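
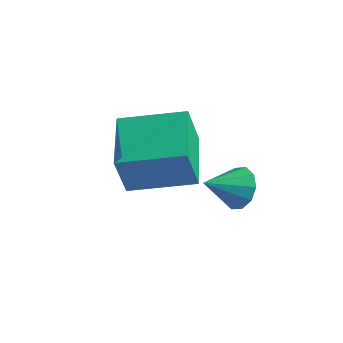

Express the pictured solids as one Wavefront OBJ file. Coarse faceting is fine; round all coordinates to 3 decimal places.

v -1.479 -4.61 0.287
v -1.415 -5.114 1.612
v -2.689 -3.273 0.854
v -2.625 -3.778 2.18
v -0.015 -3.442 0.66
v 0.049 -3.947 1.986
v -1.225 -2.106 1.228
v -1.161 -2.61 2.553
v -0.695 -1.072 -0.985
v -0.334 -0.874 -0.37
v -1.065 -2.108 -0.435
v -0.76 -0.709 -0.343
v -1.16 -0.682 -0.562
v -1.384 -0.804 -0.942
v -1.344 -1.028 -1.338
v -1.057 -1.269 -1.6
v -0.631 -1.435 -1.626
v -0.23 -1.462 -1.408
v -0.007 -1.34 -1.028
v -0.047 -1.115 -0.631
f 2 4 1
f 5 2 1
f 1 4 3
f 3 5 1
f 2 8 4
f 6 2 5
f 6 8 2
f 4 8 3
f 7 5 3
f 3 8 7
f 7 6 5
f 8 6 7
f 10 9 12
f 10 12 11
f 12 9 13
f 12 13 11
f 13 9 14
f 13 14 11
f 14 9 15
f 14 15 11
f 15 9 16
f 15 16 11
f 16 9 17
f 16 17 11
f 17 9 18
f 17 18 11
f 18 9 19
f 18 19 11
f 19 9 20
f 19 20 11
f 20 9 10
f 20 10 11



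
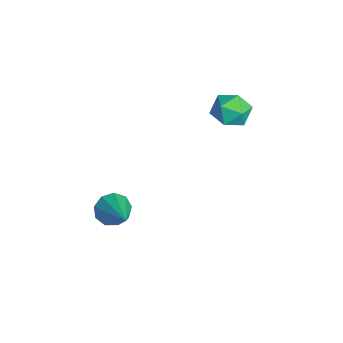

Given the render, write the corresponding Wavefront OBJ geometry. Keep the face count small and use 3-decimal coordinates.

v -0.374 -0.995 -3.348
v -0.007 -1.381 -3.862
v 1.294 -0.845 -2.272
v 0.016 -0.886 -3.967
v -0.143 -0.443 -3.783
v -0.41 -0.258 -3.395
v -0.66 -0.417 -2.985
v -0.776 -0.848 -2.745
v -0.704 -1.347 -2.787
v -0.477 -1.682 -3.092
v -0.202 -1.695 -3.516
v -1.314 4.182 0.447
v -0.948 4.508 1.143
v -1.152 2.912 0.957
v -0.786 3.238 1.653
v -1.617 3.361 1.511
v -1.717 4.146 1.196
v -0.383 3.274 0.904
v -0.483 4.059 0.589
v -0.373 3.947 1.426
v -1.136 4.001 1.801
v -0.964 3.419 0.299
v -1.727 3.473 0.674
f 2 1 4
f 2 4 3
f 4 1 5
f 4 5 3
f 5 1 6
f 5 6 3
f 6 1 7
f 6 7 3
f 7 1 8
f 7 8 3
f 8 1 9
f 8 9 3
f 9 1 10
f 9 10 3
f 10 1 11
f 10 11 3
f 11 1 2
f 11 2 3
f 12 23 17
f 12 17 13
f 12 13 19
f 12 19 22
f 12 22 23
f 13 17 21
f 17 23 16
f 23 22 14
f 22 19 18
f 19 13 20
f 15 21 16
f 15 16 14
f 15 14 18
f 15 18 20
f 15 20 21
f 16 21 17
f 14 16 23
f 18 14 22
f 20 18 19
f 21 20 13



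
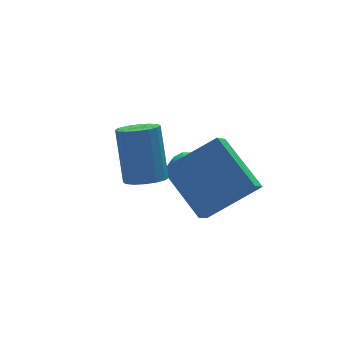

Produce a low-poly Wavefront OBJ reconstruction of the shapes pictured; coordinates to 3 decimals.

v 2.137 0.816 -2.946
v 2.684 0.377 -3.014
v 1.736 0.183 -2.086
v 2.283 -0.256 -2.154
v 2.385 0.399 -1.914
v 2.632 0.79 -2.446
v 1.788 -0.23 -2.654
v 2.035 0.161 -3.186
v 2.468 -0.269 -2.834
v 2.837 0.119 -2.376
v 1.583 0.441 -2.724
v 1.952 0.829 -2.266
v 2.445 0.652 -3.055
v 1.975 -0.092 -2.045
v 2.034 0.293 -1.904
v 2.356 0.035 -1.944
v 2.415 0.894 -2.721
v 2.736 0.637 -2.761
v 2.561 0.65 -2.115
v 1.684 -0.077 -2.339
v 2.005 -0.334 -2.379
v 2.064 0.525 -3.156
v 2.386 0.267 -3.196
v 1.859 -0.09 -2.985
v 2.64 0.014 -2.99
v 2.405 -0.358 -2.484
v 2.114 -0.343 -2.778
v 2.259 -0.113 -3.091
v 2.857 0.243 -2.721
v 2.622 -0.129 -2.215
v 2.681 0.256 -2.074
v 2.826 0.485 -2.387
v 2.73 -0.137 -2.615
v 1.798 0.689 -2.885
v 1.563 0.317 -2.379
v 1.594 0.075 -2.713
v 1.739 0.304 -3.026
v 2.015 0.918 -2.616
v 1.78 0.546 -2.11
v 2.161 0.673 -2.009
v 2.306 0.903 -2.322
v 1.69 0.697 -2.485
v -0.111 -2.366 -0.317
v 0.482 -2.567 -0.243
v 0.564 -1.734 1.351
v -0.029 -1.534 1.277
v 0.508 -2.279 -0.394
v 0.59 -1.446 1.199
v 0.369 -2.015 -0.525
v 0.451 -1.182 1.069
v 0.101 -1.845 -0.6
v 0.183 -1.012 0.993
v -0.224 -1.815 -0.599
v -0.142 -0.982 0.994
v -0.518 -1.932 -0.523
v -0.436 -1.099 1.071
v -0.704 -2.166 -0.391
v -0.622 -1.333 1.203
v -0.73 -2.454 -0.239
v -0.648 -1.621 1.354
v -0.591 -2.718 -0.109
v -0.509 -1.885 1.485
v -0.323 -2.888 -0.033
v -0.241 -2.055 1.56
v 0.002 -2.918 -0.034
v 0.084 -2.085 1.559
v 0.296 -2.801 -0.111
v 0.378 -1.968 1.483
v 1.455 -3.035 -1.918
v 0.997 -3.545 -1.366
v 0.965 -1.463 -0.874
v 0.507 -1.973 -0.322
v 3.013 -3.267 -0.838
v 2.555 -3.777 -0.286
v 2.523 -1.695 0.206
v 2.065 -2.205 0.758
f 1 38 17
f 38 12 41
f 17 41 6
f 38 41 17
f 1 17 13
f 17 6 18
f 13 18 2
f 17 18 13
f 1 13 22
f 13 2 23
f 22 23 8
f 13 23 22
f 1 22 34
f 22 8 37
f 34 37 11
f 22 37 34
f 1 34 38
f 34 11 42
f 38 42 12
f 34 42 38
f 2 18 29
f 18 6 32
f 29 32 10
f 18 32 29
f 6 41 19
f 41 12 40
f 19 40 5
f 41 40 19
f 12 42 39
f 42 11 35
f 39 35 3
f 42 35 39
f 11 37 36
f 37 8 24
f 36 24 7
f 37 24 36
f 8 23 28
f 23 2 25
f 28 25 9
f 23 25 28
f 4 30 16
f 30 10 31
f 16 31 5
f 30 31 16
f 4 16 14
f 16 5 15
f 14 15 3
f 16 15 14
f 4 14 21
f 14 3 20
f 21 20 7
f 14 20 21
f 4 21 26
f 21 7 27
f 26 27 9
f 21 27 26
f 4 26 30
f 26 9 33
f 30 33 10
f 26 33 30
f 5 31 19
f 31 10 32
f 19 32 6
f 31 32 19
f 3 15 39
f 15 5 40
f 39 40 12
f 15 40 39
f 7 20 36
f 20 3 35
f 36 35 11
f 20 35 36
f 9 27 28
f 27 7 24
f 28 24 8
f 27 24 28
f 10 33 29
f 33 9 25
f 29 25 2
f 33 25 29
f 44 43 47
f 44 47 45
f 45 47 48
f 45 48 46
f 47 43 49
f 47 49 48
f 48 49 50
f 48 50 46
f 49 43 51
f 49 51 50
f 50 51 52
f 50 52 46
f 51 43 53
f 51 53 52
f 52 53 54
f 52 54 46
f 53 43 55
f 53 55 54
f 54 55 56
f 54 56 46
f 55 43 57
f 55 57 56
f 56 57 58
f 56 58 46
f 57 43 59
f 57 59 58
f 58 59 60
f 58 60 46
f 59 43 61
f 59 61 60
f 60 61 62
f 60 62 46
f 61 43 63
f 61 63 62
f 62 63 64
f 62 64 46
f 63 43 65
f 63 65 64
f 64 65 66
f 64 66 46
f 65 43 67
f 65 67 66
f 66 67 68
f 66 68 46
f 67 43 44
f 67 44 68
f 68 44 45
f 68 45 46
f 70 72 69
f 73 70 69
f 69 72 71
f 71 73 69
f 70 76 72
f 74 70 73
f 74 76 70
f 72 76 71
f 75 73 71
f 71 76 75
f 75 74 73
f 76 74 75



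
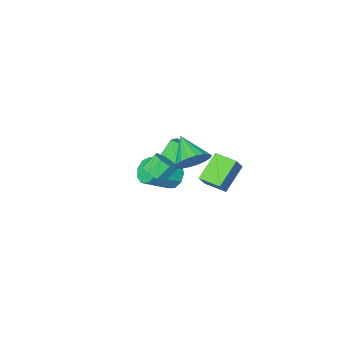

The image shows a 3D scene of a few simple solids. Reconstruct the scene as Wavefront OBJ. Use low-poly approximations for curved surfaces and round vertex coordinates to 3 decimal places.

v -2.05 -3.707 -4.061
v -1.685 -4.163 -4.772
v -0.045 -4.35 -3.81
v -0.41 -3.893 -3.099
v -1.578 -3.546 -4.834
v 0.062 -3.733 -3.872
v -1.692 -3.004 -4.535
v -0.052 -3.191 -3.573
v -1.973 -2.791 -4.013
v -0.334 -2.978 -3.052
v -2.29 -3.006 -3.515
v -0.651 -3.193 -2.553
v -2.495 -3.55 -3.271
v -0.855 -3.736 -2.31
v -2.491 -4.166 -3.397
v -0.852 -4.353 -2.436
v -2.281 -4.568 -3.834
v -0.641 -4.755 -2.872
v -1.963 -4.566 -4.377
v -0.323 -4.753 -3.415
v 1.355 3.647 2.819
v 2.243 3.857 3.252
v 1.205 2.173 3.841
v 1.95 4.07 3.517
v 1.538 4.2 3.644
v 1.091 4.221 3.607
v 0.696 4.127 3.414
v 0.431 3.939 3.104
v 0.349 3.692 2.737
v 0.467 3.437 2.386
v 0.76 3.223 2.121
v 1.172 3.094 1.994
v 1.619 3.073 2.031
v 2.014 3.167 2.223
v 2.279 3.355 2.534
v 2.361 3.601 2.901
v 2.304 1.329 0.806
v 2.822 1.042 1.328
v 2.095 1.163 2.117
v 1.576 1.451 1.594
v 2.86 1.642 1.271
v 2.133 1.763 2.06
v 2.573 2.06 0.941
v 1.845 2.181 1.73
v 2.127 2.049 0.532
v 1.4 2.171 1.321
v 1.785 1.617 0.283
v 1.058 1.738 1.072
v 1.747 1.017 0.34
v 1.02 1.138 1.129
v 2.035 0.599 0.67
v 1.307 0.72 1.459
v 2.48 0.609 1.079
v 1.753 0.731 1.868
v -1.167 -1.047 -1.404
v -2.034 -1.127 -0.245
v -0.186 -0.085 -0.604
v -1.053 -0.165 0.555
v -0.467 -2.135 -0.955
v -1.334 -2.215 0.204
v 0.514 -1.173 -0.155
v -0.353 -1.253 1.004
v -1.05 1.053 -1.42
v -2.42 0.552 -0.218
v -1.607 2.253 -1.555
v -2.977 1.752 -0.353
v -0.383 1.468 -0.487
v -1.753 0.967 0.715
v -0.94 2.668 -0.622
v -2.31 2.167 0.58
f 2 1 5
f 2 5 3
f 3 5 6
f 3 6 4
f 5 1 7
f 5 7 6
f 6 7 8
f 6 8 4
f 7 1 9
f 7 9 8
f 8 9 10
f 8 10 4
f 9 1 11
f 9 11 10
f 10 11 12
f 10 12 4
f 11 1 13
f 11 13 12
f 12 13 14
f 12 14 4
f 13 1 15
f 13 15 14
f 14 15 16
f 14 16 4
f 15 1 17
f 15 17 16
f 16 17 18
f 16 18 4
f 17 1 19
f 17 19 18
f 18 19 20
f 18 20 4
f 19 1 2
f 19 2 20
f 20 2 3
f 20 3 4
f 22 21 24
f 22 24 23
f 24 21 25
f 24 25 23
f 25 21 26
f 25 26 23
f 26 21 27
f 26 27 23
f 27 21 28
f 27 28 23
f 28 21 29
f 28 29 23
f 29 21 30
f 29 30 23
f 30 21 31
f 30 31 23
f 31 21 32
f 31 32 23
f 32 21 33
f 32 33 23
f 33 21 34
f 33 34 23
f 34 21 35
f 34 35 23
f 35 21 36
f 35 36 23
f 36 21 22
f 36 22 23
f 38 37 41
f 38 41 39
f 39 41 42
f 39 42 40
f 41 37 43
f 41 43 42
f 42 43 44
f 42 44 40
f 43 37 45
f 43 45 44
f 44 45 46
f 44 46 40
f 45 37 47
f 45 47 46
f 46 47 48
f 46 48 40
f 47 37 49
f 47 49 48
f 48 49 50
f 48 50 40
f 49 37 51
f 49 51 50
f 50 51 52
f 50 52 40
f 51 37 53
f 51 53 52
f 52 53 54
f 52 54 40
f 53 37 38
f 53 38 54
f 54 38 39
f 54 39 40
f 56 58 55
f 59 56 55
f 55 58 57
f 57 59 55
f 56 62 58
f 60 56 59
f 60 62 56
f 58 62 57
f 61 59 57
f 57 62 61
f 61 60 59
f 62 60 61
f 64 66 63
f 67 64 63
f 63 66 65
f 65 67 63
f 64 70 66
f 68 64 67
f 68 70 64
f 66 70 65
f 69 67 65
f 65 70 69
f 69 68 67
f 70 68 69



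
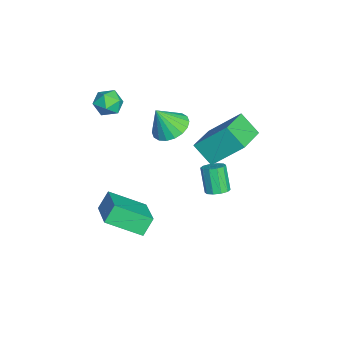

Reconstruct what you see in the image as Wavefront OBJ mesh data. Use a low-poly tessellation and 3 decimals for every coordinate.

v 1.121 0.527 1.413
v 1.312 2.046 2.908
v -0.663 1.266 0.891
v -0.472 2.784 2.387
v 1.732 1.356 0.493
v 1.923 2.874 1.989
v -0.052 2.094 -0.028
v 0.139 3.613 1.467
v 0.455 1.708 -2.73
v 0.762 2.187 -2.484
v 0.072 1.972 -1.204
v -0.235 1.492 -1.45
v 0.436 2.32 -2.637
v -0.254 2.105 -1.357
v 0.118 2.22 -2.825
v -0.572 2.004 -1.545
v -0.071 1.923 -2.977
v -0.761 1.708 -1.697
v -0.06 1.545 -3.035
v -0.75 1.329 -1.755
v 0.148 1.228 -2.976
v -0.542 1.013 -1.696
v 0.474 1.095 -2.823
v -0.216 0.88 -1.543
v 0.792 1.196 -2.635
v 0.102 0.98 -1.355
v 0.981 1.492 -2.483
v 0.291 1.277 -1.203
v 0.97 1.871 -2.425
v 0.28 1.655 -1.145
v 1.023 -0.537 2.706
v 1.757 -1.066 2.354
v 1.177 -1.223 4.054
v 1.957 -0.716 2.509
v 1.971 -0.33 2.704
v 1.798 0.014 2.898
v 1.472 0.249 3.055
v 1.056 0.328 3.142
v 0.635 0.236 3.143
v 0.29 -0.009 3.058
v 0.09 -0.359 2.902
v 0.076 -0.745 2.708
v 0.249 -1.089 2.514
v 0.575 -1.324 2.357
v 0.991 -1.403 2.27
v 1.412 -1.311 2.269
v -0.629 -2.76 3.135
v 0.118 -2.991 2.925
v -0.858 -3.949 3.635
v -0.111 -4.18 3.425
v -0.215 -3.637 4.016
v -0.074 -2.902 3.707
v -0.666 -4.038 2.853
v -0.525 -3.303 2.544
v 0.095 -3.782 2.751
v 0.374 -3.533 3.47
v -1.114 -3.407 3.09
v -0.835 -3.158 3.809
v 2.558 -1.679 -1.749
v 2.494 -3.439 -0.801
v 4.482 -1.312 -0.938
v 4.418 -3.072 0.01
v 3.002 -2.148 -2.59
v 2.938 -3.908 -1.642
v 4.926 -1.781 -1.779
v 4.862 -3.541 -0.831
f 2 4 1
f 5 2 1
f 1 4 3
f 3 5 1
f 2 8 4
f 6 2 5
f 6 8 2
f 4 8 3
f 7 5 3
f 3 8 7
f 7 6 5
f 8 6 7
f 10 9 13
f 10 13 11
f 11 13 14
f 11 14 12
f 13 9 15
f 13 15 14
f 14 15 16
f 14 16 12
f 15 9 17
f 15 17 16
f 16 17 18
f 16 18 12
f 17 9 19
f 17 19 18
f 18 19 20
f 18 20 12
f 19 9 21
f 19 21 20
f 20 21 22
f 20 22 12
f 21 9 23
f 21 23 22
f 22 23 24
f 22 24 12
f 23 9 25
f 23 25 24
f 24 25 26
f 24 26 12
f 25 9 27
f 25 27 26
f 26 27 28
f 26 28 12
f 27 9 29
f 27 29 28
f 28 29 30
f 28 30 12
f 29 9 10
f 29 10 30
f 30 10 11
f 30 11 12
f 32 31 34
f 32 34 33
f 34 31 35
f 34 35 33
f 35 31 36
f 35 36 33
f 36 31 37
f 36 37 33
f 37 31 38
f 37 38 33
f 38 31 39
f 38 39 33
f 39 31 40
f 39 40 33
f 40 31 41
f 40 41 33
f 41 31 42
f 41 42 33
f 42 31 43
f 42 43 33
f 43 31 44
f 43 44 33
f 44 31 45
f 44 45 33
f 45 31 46
f 45 46 33
f 46 31 32
f 46 32 33
f 47 58 52
f 47 52 48
f 47 48 54
f 47 54 57
f 47 57 58
f 48 52 56
f 52 58 51
f 58 57 49
f 57 54 53
f 54 48 55
f 50 56 51
f 50 51 49
f 50 49 53
f 50 53 55
f 50 55 56
f 51 56 52
f 49 51 58
f 53 49 57
f 55 53 54
f 56 55 48
f 60 62 59
f 63 60 59
f 59 62 61
f 61 63 59
f 60 66 62
f 64 60 63
f 64 66 60
f 62 66 61
f 65 63 61
f 61 66 65
f 65 64 63
f 66 64 65



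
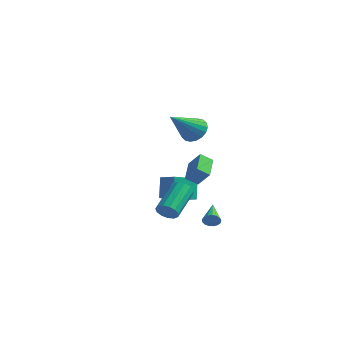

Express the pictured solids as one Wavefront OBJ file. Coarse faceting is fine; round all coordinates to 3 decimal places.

v -0.553 -4.85 -1.944
v -0.265 -5.087 -1.424
v -0.439 -3.268 -0.496
v -0.727 -3.03 -1.016
v -0.003 -4.955 -1.634
v -0.177 -3.136 -0.706
v 0.084 -4.79 -1.942
v -0.09 -2.97 -1.014
v -0.031 -4.643 -2.251
v -0.205 -2.824 -1.323
v -0.311 -4.562 -2.462
v -0.486 -2.743 -1.534
v -0.669 -4.573 -2.509
v -0.843 -2.753 -1.581
v -0.989 -4.671 -2.377
v -1.164 -2.851 -1.448
v -1.171 -4.826 -2.107
v -1.346 -3.007 -1.178
v -1.157 -4.989 -1.785
v -1.331 -3.169 -0.857
v -0.951 -5.107 -1.514
v -1.125 -3.288 -0.586
v -0.618 -5.144 -1.38
v -0.793 -3.325 -0.451
v -0.178 -0.967 -4.059
v 0.119 -0.959 -3.644
v -0.882 0.387 -3.581
v 0.247 -0.834 -3.81
v 0.278 -0.74 -4.033
v 0.204 -0.697 -4.262
v 0.043 -0.717 -4.444
v -0.168 -0.794 -4.538
v -0.382 -0.91 -4.522
v -0.549 -1.04 -4.401
v -0.631 -1.153 -4.2
v -0.609 -1.224 -3.968
v -0.488 -1.236 -3.756
v -0.296 -1.186 -3.614
v -0.077 -1.086 -3.573
v -0.632 -2.016 2.821
v 0.127 -1.965 3.154
v -1.128 -3.604 4.199
v -0.068 -1.727 3.358
v -0.375 -1.546 3.455
v -0.733 -1.458 3.428
v -1.07 -1.481 3.28
v -1.321 -1.61 3.041
v -1.435 -1.819 2.759
v -1.39 -2.067 2.489
v -1.195 -2.305 2.285
v -0.888 -2.486 2.187
v -0.531 -2.574 2.215
v -0.193 -2.551 2.363
v 0.058 -2.422 2.601
v 0.172 -2.213 2.884
v -3.675 -0.52 -3.392
v -3.977 0.088 -2.134
v -3.103 0.923 -3.952
v -3.405 1.531 -2.694
v -2.615 -0.791 -3.006
v -2.917 -0.183 -1.748
v -2.043 0.652 -3.566
v -2.345 1.26 -2.308
v -1.829 -0.922 -1.345
v -1.111 -0.919 -0.486
v -2.404 0.414 -0.869
v -1.686 0.417 -0.01
v -1.274 -0.517 -1.81
v -0.556 -0.514 -0.951
v -1.849 0.819 -1.334
v -1.131 0.822 -0.475
f 2 1 5
f 2 5 3
f 3 5 6
f 3 6 4
f 5 1 7
f 5 7 6
f 6 7 8
f 6 8 4
f 7 1 9
f 7 9 8
f 8 9 10
f 8 10 4
f 9 1 11
f 9 11 10
f 10 11 12
f 10 12 4
f 11 1 13
f 11 13 12
f 12 13 14
f 12 14 4
f 13 1 15
f 13 15 14
f 14 15 16
f 14 16 4
f 15 1 17
f 15 17 16
f 16 17 18
f 16 18 4
f 17 1 19
f 17 19 18
f 18 19 20
f 18 20 4
f 19 1 21
f 19 21 20
f 20 21 22
f 20 22 4
f 21 1 23
f 21 23 22
f 22 23 24
f 22 24 4
f 23 1 2
f 23 2 24
f 24 2 3
f 24 3 4
f 26 25 28
f 26 28 27
f 28 25 29
f 28 29 27
f 29 25 30
f 29 30 27
f 30 25 31
f 30 31 27
f 31 25 32
f 31 32 27
f 32 25 33
f 32 33 27
f 33 25 34
f 33 34 27
f 34 25 35
f 34 35 27
f 35 25 36
f 35 36 27
f 36 25 37
f 36 37 27
f 37 25 38
f 37 38 27
f 38 25 39
f 38 39 27
f 39 25 26
f 39 26 27
f 41 40 43
f 41 43 42
f 43 40 44
f 43 44 42
f 44 40 45
f 44 45 42
f 45 40 46
f 45 46 42
f 46 40 47
f 46 47 42
f 47 40 48
f 47 48 42
f 48 40 49
f 48 49 42
f 49 40 50
f 49 50 42
f 50 40 51
f 50 51 42
f 51 40 52
f 51 52 42
f 52 40 53
f 52 53 42
f 53 40 54
f 53 54 42
f 54 40 55
f 54 55 42
f 55 40 41
f 55 41 42
f 57 59 56
f 60 57 56
f 56 59 58
f 58 60 56
f 57 63 59
f 61 57 60
f 61 63 57
f 59 63 58
f 62 60 58
f 58 63 62
f 62 61 60
f 63 61 62
f 65 67 64
f 68 65 64
f 64 67 66
f 66 68 64
f 65 71 67
f 69 65 68
f 69 71 65
f 67 71 66
f 70 68 66
f 66 71 70
f 70 69 68
f 71 69 70



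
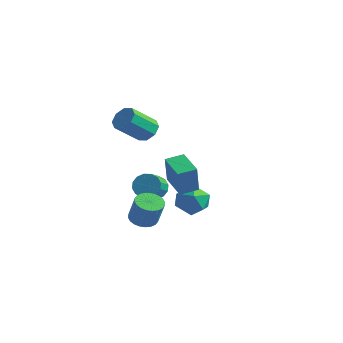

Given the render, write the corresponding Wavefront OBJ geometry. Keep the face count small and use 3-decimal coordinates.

v 2.087 -1.362 0.192
v 2.445 -1.87 2.019
v 2.519 -0.316 0.398
v 2.877 -0.824 2.225
v 3.703 -1.936 -0.285
v 4.061 -2.444 1.542
v 4.135 -0.89 -0.079
v 4.493 -1.398 1.748
v -2.29 1.762 -2.844
v -1.519 1.797 -3.327
v -1.079 0.772 -2.698
v -1.85 0.738 -2.216
v -1.438 2.065 -2.948
v -0.998 1.04 -2.319
v -1.585 2.251 -2.541
v -1.145 1.226 -1.912
v -1.921 2.307 -2.215
v -1.481 1.282 -1.587
v -2.355 2.216 -2.058
v -1.916 1.192 -1.43
v -2.773 2.004 -2.112
v -2.333 0.98 -1.483
v -3.061 1.728 -2.362
v -2.621 0.703 -1.733
v -3.142 1.46 -2.741
v -2.702 0.435 -2.112
v -2.995 1.274 -3.148
v -2.555 0.249 -2.519
v -2.659 1.218 -3.473
v -2.219 0.193 -2.845
v -2.224 1.308 -3.63
v -1.785 0.284 -3.002
v -1.807 1.52 -3.577
v -1.367 0.496 -2.948
v -0.594 -0.321 2.923
v 0.112 -0.098 3.38
v -0.24 -1.636 4.674
v -0.946 -1.859 4.217
v -0.439 0.209 3.595
v -0.79 -1.329 4.889
v -1.08 0.205 3.417
v -1.432 -1.332 4.71
v -1.437 -0.107 2.949
v -1.789 -1.644 4.243
v -1.3 -0.544 2.466
v -1.652 -2.082 3.76
v -0.75 -0.851 2.251
v -1.101 -2.389 3.545
v -0.108 -0.848 2.43
v -0.46 -2.385 3.723
v 0.249 -0.536 2.897
v -0.103 -2.073 4.191
v -0.895 3.42 -4.293
v -0.48 3.952 -3.29
v 0.08 1.788 -3.83
v 0.495 2.32 -2.827
v -0.677 2.041 -2.922
v -1.28 3.05 -3.208
v 0.88 2.69 -3.912
v 0.277 3.699 -4.198
v 0.618 3.501 -3.055
v -0.345 3.1 -2.443
v -0.055 2.64 -4.677
v -1.018 2.239 -4.065
v 0.298 -1.533 -3.408
v 0.972 -1.977 -3.757
v 1.697 -2.132 -2.161
v 1.022 -1.687 -1.812
v 1.087 -1.654 -3.778
v 1.811 -1.809 -2.182
v 1.081 -1.313 -3.743
v 1.806 -1.468 -2.146
v 0.957 -1.005 -3.656
v 1.681 -1.16 -2.06
v 0.732 -0.777 -3.532
v 1.456 -0.932 -1.936
v 0.441 -0.665 -3.389
v 1.165 -0.819 -1.793
v 0.128 -0.684 -3.249
v 0.852 -0.839 -1.653
v -0.159 -0.833 -3.133
v 0.565 -0.987 -1.537
v -0.377 -1.088 -3.059
v 0.348 -1.243 -1.463
v -0.491 -1.411 -3.038
v 0.233 -1.566 -1.442
v -0.486 -1.752 -3.074
v 0.239 -1.907 -1.477
v -0.361 -2.06 -3.16
v 0.363 -2.215 -1.564
v -0.136 -2.288 -3.284
v 0.588 -2.443 -1.688
v 0.155 -2.401 -3.427
v 0.879 -2.555 -1.831
v 0.468 -2.381 -3.567
v 1.192 -2.536 -1.971
v 0.755 -2.233 -3.683
v 1.479 -2.387 -2.087
f 2 4 1
f 5 2 1
f 1 4 3
f 3 5 1
f 2 8 4
f 6 2 5
f 6 8 2
f 4 8 3
f 7 5 3
f 3 8 7
f 7 6 5
f 8 6 7
f 10 9 13
f 10 13 11
f 11 13 14
f 11 14 12
f 13 9 15
f 13 15 14
f 14 15 16
f 14 16 12
f 15 9 17
f 15 17 16
f 16 17 18
f 16 18 12
f 17 9 19
f 17 19 18
f 18 19 20
f 18 20 12
f 19 9 21
f 19 21 20
f 20 21 22
f 20 22 12
f 21 9 23
f 21 23 22
f 22 23 24
f 22 24 12
f 23 9 25
f 23 25 24
f 24 25 26
f 24 26 12
f 25 9 27
f 25 27 26
f 26 27 28
f 26 28 12
f 27 9 29
f 27 29 28
f 28 29 30
f 28 30 12
f 29 9 31
f 29 31 30
f 30 31 32
f 30 32 12
f 31 9 33
f 31 33 32
f 32 33 34
f 32 34 12
f 33 9 10
f 33 10 34
f 34 10 11
f 34 11 12
f 36 35 39
f 36 39 37
f 37 39 40
f 37 40 38
f 39 35 41
f 39 41 40
f 40 41 42
f 40 42 38
f 41 35 43
f 41 43 42
f 42 43 44
f 42 44 38
f 43 35 45
f 43 45 44
f 44 45 46
f 44 46 38
f 45 35 47
f 45 47 46
f 46 47 48
f 46 48 38
f 47 35 49
f 47 49 48
f 48 49 50
f 48 50 38
f 49 35 51
f 49 51 50
f 50 51 52
f 50 52 38
f 51 35 36
f 51 36 52
f 52 36 37
f 52 37 38
f 53 64 58
f 53 58 54
f 53 54 60
f 53 60 63
f 53 63 64
f 54 58 62
f 58 64 57
f 64 63 55
f 63 60 59
f 60 54 61
f 56 62 57
f 56 57 55
f 56 55 59
f 56 59 61
f 56 61 62
f 57 62 58
f 55 57 64
f 59 55 63
f 61 59 60
f 62 61 54
f 66 65 69
f 66 69 67
f 67 69 70
f 67 70 68
f 69 65 71
f 69 71 70
f 70 71 72
f 70 72 68
f 71 65 73
f 71 73 72
f 72 73 74
f 72 74 68
f 73 65 75
f 73 75 74
f 74 75 76
f 74 76 68
f 75 65 77
f 75 77 76
f 76 77 78
f 76 78 68
f 77 65 79
f 77 79 78
f 78 79 80
f 78 80 68
f 79 65 81
f 79 81 80
f 80 81 82
f 80 82 68
f 81 65 83
f 81 83 82
f 82 83 84
f 82 84 68
f 83 65 85
f 83 85 84
f 84 85 86
f 84 86 68
f 85 65 87
f 85 87 86
f 86 87 88
f 86 88 68
f 87 65 89
f 87 89 88
f 88 89 90
f 88 90 68
f 89 65 91
f 89 91 90
f 90 91 92
f 90 92 68
f 91 65 93
f 91 93 92
f 92 93 94
f 92 94 68
f 93 65 95
f 93 95 94
f 94 95 96
f 94 96 68
f 95 65 97
f 95 97 96
f 96 97 98
f 96 98 68
f 97 65 66
f 97 66 98
f 98 66 67
f 98 67 68



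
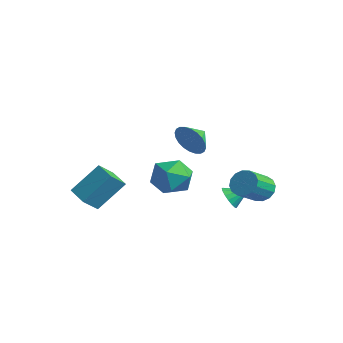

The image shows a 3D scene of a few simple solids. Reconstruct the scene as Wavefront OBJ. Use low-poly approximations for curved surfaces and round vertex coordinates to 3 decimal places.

v 1.738 -1.266 -0.384
v 2.482 -0.783 0.454
v 2.318 -3.077 0.146
v 3.062 -2.594 0.984
v 1.853 -2.527 1.13
v 1.494 -1.408 0.803
v 3.306 -2.452 -0.203
v 2.947 -1.333 -0.53
v 3.451 -1.516 0.566
v 2.553 -1.563 1.39
v 2.247 -2.297 -0.79
v 1.349 -2.344 0.034
v -3.798 -3.498 -3.104
v -3.628 -4.417 -2.321
v -3.439 -2.059 -1.493
v -3.269 -2.978 -0.71
v -2.411 -3.502 -3.41
v -2.241 -4.421 -2.627
v -2.052 -2.063 -1.799
v -1.882 -2.982 -1.016
v 0.42 2.615 -2.874
v 0.795 2.122 -2.435
v 0.9 3.505 -2.286
v 1.023 2.182 -2.712
v 1.112 2.341 -3.026
v 1.043 2.564 -3.306
v 0.832 2.798 -3.486
v 0.525 2.99 -3.527
v 0.195 3.096 -3.418
v -0.084 3.092 -3.185
v -0.247 2.979 -2.88
v -0.258 2.783 -2.574
v -0.113 2.548 -2.337
v 0.153 2.328 -2.223
v 0.481 2.174 -2.258
v 1.058 -0.088 1.958
v 1.431 0.297 1.09
v 0.742 0.948 2.282
v 1.056 0.215 0.985
v 0.681 0.088 1.027
v 0.364 -0.067 1.211
v 0.152 -0.224 1.509
v 0.079 -0.361 1.876
v 0.154 -0.456 2.255
v 0.367 -0.495 2.589
v 0.685 -0.472 2.827
v 1.06 -0.391 2.932
v 1.435 -0.263 2.89
v 1.752 -0.109 2.706
v 1.964 0.048 2.408
v 2.037 0.185 2.041
v 1.962 0.28 1.662
v 1.749 0.32 1.328
v 1.988 3.553 -1.83
v 2.29 4.047 -1.208
v 2.754 2.681 -0.348
v 2.452 2.187 -0.97
v 1.87 3.973 -1.1
v 2.334 2.606 -0.24
v 1.482 3.785 -1.188
v 1.946 2.419 -0.328
v 1.229 3.536 -1.448
v 1.693 2.17 -0.588
v 1.179 3.291 -1.81
v 1.644 1.925 -0.95
v 1.347 3.117 -2.178
v 1.811 1.75 -1.318
v 1.686 3.059 -2.452
v 2.15 1.693 -1.592
v 2.106 3.134 -2.56
v 2.57 1.767 -1.7
v 2.494 3.321 -2.472
v 2.958 1.955 -1.612
v 2.747 3.57 -2.212
v 3.211 2.204 -1.352
v 2.796 3.815 -1.85
v 3.261 2.449 -0.99
v 2.629 3.99 -1.482
v 3.093 2.623 -0.622
f 1 12 6
f 1 6 2
f 1 2 8
f 1 8 11
f 1 11 12
f 2 6 10
f 6 12 5
f 12 11 3
f 11 8 7
f 8 2 9
f 4 10 5
f 4 5 3
f 4 3 7
f 4 7 9
f 4 9 10
f 5 10 6
f 3 5 12
f 7 3 11
f 9 7 8
f 10 9 2
f 14 16 13
f 17 14 13
f 13 16 15
f 15 17 13
f 14 20 16
f 18 14 17
f 18 20 14
f 16 20 15
f 19 17 15
f 15 20 19
f 19 18 17
f 20 18 19
f 22 21 24
f 22 24 23
f 24 21 25
f 24 25 23
f 25 21 26
f 25 26 23
f 26 21 27
f 26 27 23
f 27 21 28
f 27 28 23
f 28 21 29
f 28 29 23
f 29 21 30
f 29 30 23
f 30 21 31
f 30 31 23
f 31 21 32
f 31 32 23
f 32 21 33
f 32 33 23
f 33 21 34
f 33 34 23
f 34 21 35
f 34 35 23
f 35 21 22
f 35 22 23
f 37 36 39
f 37 39 38
f 39 36 40
f 39 40 38
f 40 36 41
f 40 41 38
f 41 36 42
f 41 42 38
f 42 36 43
f 42 43 38
f 43 36 44
f 43 44 38
f 44 36 45
f 44 45 38
f 45 36 46
f 45 46 38
f 46 36 47
f 46 47 38
f 47 36 48
f 47 48 38
f 48 36 49
f 48 49 38
f 49 36 50
f 49 50 38
f 50 36 51
f 50 51 38
f 51 36 52
f 51 52 38
f 52 36 53
f 52 53 38
f 53 36 37
f 53 37 38
f 55 54 58
f 55 58 56
f 56 58 59
f 56 59 57
f 58 54 60
f 58 60 59
f 59 60 61
f 59 61 57
f 60 54 62
f 60 62 61
f 61 62 63
f 61 63 57
f 62 54 64
f 62 64 63
f 63 64 65
f 63 65 57
f 64 54 66
f 64 66 65
f 65 66 67
f 65 67 57
f 66 54 68
f 66 68 67
f 67 68 69
f 67 69 57
f 68 54 70
f 68 70 69
f 69 70 71
f 69 71 57
f 70 54 72
f 70 72 71
f 71 72 73
f 71 73 57
f 72 54 74
f 72 74 73
f 73 74 75
f 73 75 57
f 74 54 76
f 74 76 75
f 75 76 77
f 75 77 57
f 76 54 78
f 76 78 77
f 77 78 79
f 77 79 57
f 78 54 55
f 78 55 79
f 79 55 56
f 79 56 57



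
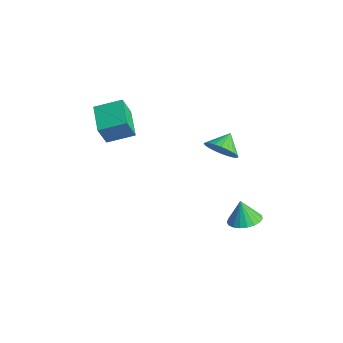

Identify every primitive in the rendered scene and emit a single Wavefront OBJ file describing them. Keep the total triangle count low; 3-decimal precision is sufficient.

v 1.82 0.686 -3.379
v 2.5 1.311 -3.159
v 1.34 0.774 -2.141
v 2.211 1.547 -3.288
v 1.854 1.634 -3.433
v 1.491 1.557 -3.568
v 1.184 1.329 -3.671
v 0.988 0.99 -3.723
v 0.936 0.599 -3.715
v 1.036 0.222 -3.65
v 1.272 -0.074 -3.537
v 1.603 -0.239 -3.397
v 1.971 -0.244 -3.254
v 2.313 -0.088 -3.133
v 2.57 0.202 -3.054
v 2.697 0.575 -3.031
v 2.672 0.967 -3.068
v 0.24 0.33 1.789
v 0.876 0.869 1.274
v -0.12 1.29 2.351
v 0.567 0.884 1.05
v 0.208 0.815 0.938
v -0.146 0.672 0.956
v -0.442 0.476 1.101
v -0.633 0.259 1.35
v -0.691 0.052 1.666
v -0.608 -0.113 2.001
v -0.395 -0.21 2.304
v -0.086 -0.225 2.528
v 0.273 -0.156 2.64
v 0.627 -0.012 2.622
v 0.922 0.183 2.477
v 1.114 0.401 2.228
v 1.172 0.608 1.912
v 1.089 0.772 1.577
v -4.775 -3.467 3.067
v -4.756 -4.02 4.472
v -3.924 -2.235 3.54
v -3.905 -2.788 4.945
v -3.355 -4.312 2.715
v -3.336 -4.865 4.12
v -2.504 -3.08 3.188
v -2.485 -3.633 4.593
f 2 1 4
f 2 4 3
f 4 1 5
f 4 5 3
f 5 1 6
f 5 6 3
f 6 1 7
f 6 7 3
f 7 1 8
f 7 8 3
f 8 1 9
f 8 9 3
f 9 1 10
f 9 10 3
f 10 1 11
f 10 11 3
f 11 1 12
f 11 12 3
f 12 1 13
f 12 13 3
f 13 1 14
f 13 14 3
f 14 1 15
f 14 15 3
f 15 1 16
f 15 16 3
f 16 1 17
f 16 17 3
f 17 1 2
f 17 2 3
f 19 18 21
f 19 21 20
f 21 18 22
f 21 22 20
f 22 18 23
f 22 23 20
f 23 18 24
f 23 24 20
f 24 18 25
f 24 25 20
f 25 18 26
f 25 26 20
f 26 18 27
f 26 27 20
f 27 18 28
f 27 28 20
f 28 18 29
f 28 29 20
f 29 18 30
f 29 30 20
f 30 18 31
f 30 31 20
f 31 18 32
f 31 32 20
f 32 18 33
f 32 33 20
f 33 18 34
f 33 34 20
f 34 18 35
f 34 35 20
f 35 18 19
f 35 19 20
f 37 39 36
f 40 37 36
f 36 39 38
f 38 40 36
f 37 43 39
f 41 37 40
f 41 43 37
f 39 43 38
f 42 40 38
f 38 43 42
f 42 41 40
f 43 41 42



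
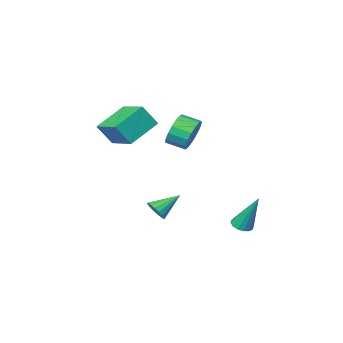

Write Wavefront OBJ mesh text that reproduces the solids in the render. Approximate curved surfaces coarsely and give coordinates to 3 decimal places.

v -3.675 0.835 -4.765
v -3.361 0.425 -4.524
v -3.945 1.765 -2.835
v -3.168 0.636 -4.599
v -3.111 0.9 -4.718
v -3.205 1.146 -4.85
v -3.425 1.309 -4.959
v -3.713 1.345 -5.016
v -3.99 1.245 -5.007
v -4.183 1.034 -4.932
v -4.24 0.77 -4.813
v -4.145 0.524 -4.681
v -3.925 0.361 -4.572
v -3.638 0.325 -4.514
v -2.986 -2.325 0.161
v -2.393 -2.146 -0.572
v -1.76 -2.856 -0.234
v -2.354 -3.035 0.499
v -2.249 -1.86 -0.242
v -1.616 -2.571 0.096
v -2.274 -1.681 0.18
v -1.641 -2.392 0.519
v -2.462 -1.65 0.598
v -1.829 -2.361 0.937
v -2.77 -1.773 0.916
v -2.138 -2.484 1.255
v -3.128 -2.022 1.061
v -2.495 -2.733 1.399
v -3.453 -2.341 0.999
v -2.821 -3.052 1.338
v -3.672 -2.656 0.746
v -3.039 -3.367 1.084
v -3.733 -2.895 0.358
v -3.1 -3.606 0.697
v -3.623 -3.003 -0.075
v -2.99 -3.714 0.264
v -3.367 -2.956 -0.453
v -2.735 -3.667 -0.115
v -3.025 -2.764 -0.692
v -2.392 -3.475 -0.353
v -2.673 -2.472 -0.735
v -2.04 -3.183 -0.396
v 0.481 -0.039 -3.308
v 0.796 -0.202 -2.8
v -0.721 0.119 -2.512
v 0.827 0.093 -2.812
v 0.779 0.357 -2.937
v 0.663 0.531 -3.148
v 0.504 0.574 -3.395
v 0.341 0.476 -3.622
v 0.209 0.261 -3.778
v 0.139 -0.024 -3.826
v 0.148 -0.312 -3.755
v 0.233 -0.538 -3.582
v 0.375 -0.649 -3.347
v 0.54 -0.621 -3.102
v 0.693 -0.46 -2.905
v 1.184 -2.72 0.295
v -0.408 -2.983 1.22
v 1.156 -1.054 0.719
v -0.436 -1.316 1.644
v 1.856 -2.984 1.376
v 0.264 -3.246 2.301
v 1.828 -1.317 1.8
v 0.236 -1.58 2.725
f 2 1 4
f 2 4 3
f 4 1 5
f 4 5 3
f 5 1 6
f 5 6 3
f 6 1 7
f 6 7 3
f 7 1 8
f 7 8 3
f 8 1 9
f 8 9 3
f 9 1 10
f 9 10 3
f 10 1 11
f 10 11 3
f 11 1 12
f 11 12 3
f 12 1 13
f 12 13 3
f 13 1 14
f 13 14 3
f 14 1 2
f 14 2 3
f 16 15 19
f 16 19 17
f 17 19 20
f 17 20 18
f 19 15 21
f 19 21 20
f 20 21 22
f 20 22 18
f 21 15 23
f 21 23 22
f 22 23 24
f 22 24 18
f 23 15 25
f 23 25 24
f 24 25 26
f 24 26 18
f 25 15 27
f 25 27 26
f 26 27 28
f 26 28 18
f 27 15 29
f 27 29 28
f 28 29 30
f 28 30 18
f 29 15 31
f 29 31 30
f 30 31 32
f 30 32 18
f 31 15 33
f 31 33 32
f 32 33 34
f 32 34 18
f 33 15 35
f 33 35 34
f 34 35 36
f 34 36 18
f 35 15 37
f 35 37 36
f 36 37 38
f 36 38 18
f 37 15 39
f 37 39 38
f 38 39 40
f 38 40 18
f 39 15 41
f 39 41 40
f 40 41 42
f 40 42 18
f 41 15 16
f 41 16 42
f 42 16 17
f 42 17 18
f 44 43 46
f 44 46 45
f 46 43 47
f 46 47 45
f 47 43 48
f 47 48 45
f 48 43 49
f 48 49 45
f 49 43 50
f 49 50 45
f 50 43 51
f 50 51 45
f 51 43 52
f 51 52 45
f 52 43 53
f 52 53 45
f 53 43 54
f 53 54 45
f 54 43 55
f 54 55 45
f 55 43 56
f 55 56 45
f 56 43 57
f 56 57 45
f 57 43 44
f 57 44 45
f 59 61 58
f 62 59 58
f 58 61 60
f 60 62 58
f 59 65 61
f 63 59 62
f 63 65 59
f 61 65 60
f 64 62 60
f 60 65 64
f 64 63 62
f 65 63 64



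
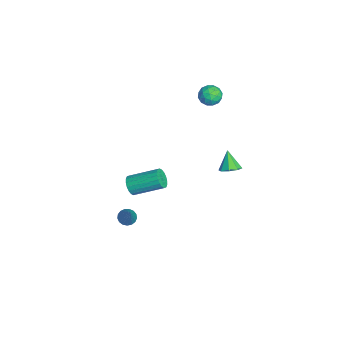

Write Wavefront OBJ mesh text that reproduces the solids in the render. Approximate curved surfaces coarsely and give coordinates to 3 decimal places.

v -1.62 3.34 3.634
v -0.994 2.989 3.527
v -2.206 2.331 3.513
v -1.58 1.98 3.406
v -1.736 2.253 4.06
v -1.373 2.877 4.135
v -1.827 2.443 2.905
v -1.464 3.067 2.98
v -1.122 2.435 3.077
v -1.066 2.317 3.79
v -2.134 3.003 3.25
v -2.078 2.885 3.963
v -1.255 3.253 3.591
v -1.945 2.067 3.449
v -2.036 2.227 3.834
v -1.668 2.021 3.771
v -1.478 3.187 3.948
v -1.11 2.981 3.885
v -1.547 2.548 4.199
v -2.09 2.339 3.155
v -1.722 2.133 3.092
v -1.532 3.299 3.269
v -1.164 3.093 3.206
v -1.653 2.772 2.841
v -0.962 2.721 3.263
v -1.307 2.128 3.193
v -1.452 2.4 2.898
v -1.239 2.767 2.942
v -0.93 2.652 3.683
v -1.274 2.059 3.612
v -1.366 2.219 3.996
v -1.153 2.586 4.04
v -1.005 2.326 3.418
v -1.926 3.261 3.428
v -2.27 2.668 3.357
v -2.047 2.734 3
v -1.834 3.101 3.044
v -1.893 3.192 3.847
v -2.238 2.599 3.777
v -1.961 2.553 4.098
v -1.748 2.92 4.142
v -2.195 2.994 3.622
v 3.513 3.228 1.708
v 3.943 3.571 2.036
v 2.827 3.132 2.712
v 3.6 3.851 1.827
v 3.205 3.767 1.549
v 2.992 3.367 1.364
v 3.083 2.886 1.381
v 3.427 2.606 1.589
v 3.821 2.69 1.867
v 4.035 3.09 2.052
v 0.997 -2.191 -4.678
v 1.388 -1.96 -4.987
v 2.203 -2.069 -3.062
v 1.248 -1.755 -4.899
v 1.051 -1.65 -4.759
v 0.841 -1.669 -4.601
v 0.667 -1.808 -4.461
v 0.569 -2.035 -4.37
v 0.568 -2.297 -4.35
v 0.666 -2.535 -4.405
v 0.839 -2.695 -4.522
v 1.049 -2.739 -4.675
v 1.247 -2.657 -4.829
v 1.387 -2.469 -4.948
v 1.438 -2.217 -5.005
v 0.611 -1.918 -2.14
v 0.865 -2.216 -1.622
v 1.182 -0.521 -0.801
v 0.929 -0.222 -1.32
v 1.095 -2.177 -1.792
v 1.413 -0.482 -0.971
v 1.229 -2.086 -2.032
v 1.547 -0.391 -1.211
v 1.241 -1.962 -2.293
v 1.559 -0.267 -1.472
v 1.129 -1.829 -2.524
v 1.446 -0.134 -1.703
v 0.913 -1.714 -2.678
v 1.231 -0.019 -1.858
v 0.638 -1.639 -2.727
v 0.956 0.056 -1.906
v 0.358 -1.619 -2.659
v 0.675 0.076 -1.838
v 0.127 -1.658 -2.489
v 0.445 0.037 -1.668
v -0.007 -1.749 -2.249
v 0.311 -0.054 -1.428
v -0.019 -1.873 -1.988
v 0.299 -0.178 -1.167
v 0.094 -2.006 -1.757
v 0.411 -0.311 -0.936
v 0.309 -2.121 -1.602
v 0.627 -0.426 -0.782
v 0.584 -2.196 -1.554
v 0.902 -0.501 -0.733
f 1 38 17
f 38 12 41
f 17 41 6
f 38 41 17
f 1 17 13
f 17 6 18
f 13 18 2
f 17 18 13
f 1 13 22
f 13 2 23
f 22 23 8
f 13 23 22
f 1 22 34
f 22 8 37
f 34 37 11
f 22 37 34
f 1 34 38
f 34 11 42
f 38 42 12
f 34 42 38
f 2 18 29
f 18 6 32
f 29 32 10
f 18 32 29
f 6 41 19
f 41 12 40
f 19 40 5
f 41 40 19
f 12 42 39
f 42 11 35
f 39 35 3
f 42 35 39
f 11 37 36
f 37 8 24
f 36 24 7
f 37 24 36
f 8 23 28
f 23 2 25
f 28 25 9
f 23 25 28
f 4 30 16
f 30 10 31
f 16 31 5
f 30 31 16
f 4 16 14
f 16 5 15
f 14 15 3
f 16 15 14
f 4 14 21
f 14 3 20
f 21 20 7
f 14 20 21
f 4 21 26
f 21 7 27
f 26 27 9
f 21 27 26
f 4 26 30
f 26 9 33
f 30 33 10
f 26 33 30
f 5 31 19
f 31 10 32
f 19 32 6
f 31 32 19
f 3 15 39
f 15 5 40
f 39 40 12
f 15 40 39
f 7 20 36
f 20 3 35
f 36 35 11
f 20 35 36
f 9 27 28
f 27 7 24
f 28 24 8
f 27 24 28
f 10 33 29
f 33 9 25
f 29 25 2
f 33 25 29
f 44 43 46
f 44 46 45
f 46 43 47
f 46 47 45
f 47 43 48
f 47 48 45
f 48 43 49
f 48 49 45
f 49 43 50
f 49 50 45
f 50 43 51
f 50 51 45
f 51 43 52
f 51 52 45
f 52 43 44
f 52 44 45
f 54 53 56
f 54 56 55
f 56 53 57
f 56 57 55
f 57 53 58
f 57 58 55
f 58 53 59
f 58 59 55
f 59 53 60
f 59 60 55
f 60 53 61
f 60 61 55
f 61 53 62
f 61 62 55
f 62 53 63
f 62 63 55
f 63 53 64
f 63 64 55
f 64 53 65
f 64 65 55
f 65 53 66
f 65 66 55
f 66 53 67
f 66 67 55
f 67 53 54
f 67 54 55
f 69 68 72
f 69 72 70
f 70 72 73
f 70 73 71
f 72 68 74
f 72 74 73
f 73 74 75
f 73 75 71
f 74 68 76
f 74 76 75
f 75 76 77
f 75 77 71
f 76 68 78
f 76 78 77
f 77 78 79
f 77 79 71
f 78 68 80
f 78 80 79
f 79 80 81
f 79 81 71
f 80 68 82
f 80 82 81
f 81 82 83
f 81 83 71
f 82 68 84
f 82 84 83
f 83 84 85
f 83 85 71
f 84 68 86
f 84 86 85
f 85 86 87
f 85 87 71
f 86 68 88
f 86 88 87
f 87 88 89
f 87 89 71
f 88 68 90
f 88 90 89
f 89 90 91
f 89 91 71
f 90 68 92
f 90 92 91
f 91 92 93
f 91 93 71
f 92 68 94
f 92 94 93
f 93 94 95
f 93 95 71
f 94 68 96
f 94 96 95
f 95 96 97
f 95 97 71
f 96 68 69
f 96 69 97
f 97 69 70
f 97 70 71



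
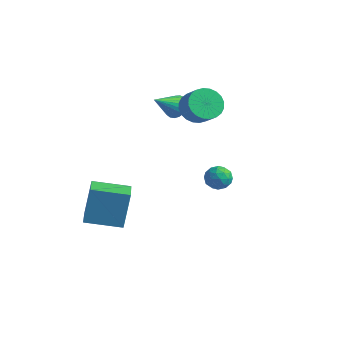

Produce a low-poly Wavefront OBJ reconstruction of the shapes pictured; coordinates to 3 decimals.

v 2.263 -0.479 0.215
v 2.73 -0.45 -0.38
v 3.03 -1.25 0.78
v 3.497 -1.221 0.185
v 3.409 -0.613 0.627
v 2.935 -0.136 0.278
v 2.825 -1.564 0.122
v 2.351 -1.087 -0.227
v 3.078 -1.121 -0.437
v 3.439 -0.533 -0.125
v 2.321 -1.167 0.525
v 2.682 -0.579 0.837
v 2.429 -0.397 -0.132
v 3.331 -1.303 0.532
v 3.279 -0.945 0.792
v 3.553 -0.928 0.442
v 2.55 -0.212 0.254
v 2.825 -0.196 -0.095
v 3.223 -0.291 0.497
v 2.935 -1.504 0.495
v 3.21 -1.488 0.146
v 2.207 -0.772 -0.042
v 2.481 -0.755 -0.392
v 2.537 -1.409 -0.097
v 2.908 -0.774 -0.515
v 3.359 -1.227 -0.183
v 2.964 -1.429 -0.22
v 2.685 -1.149 -0.425
v 3.12 -0.429 -0.332
v 3.571 -0.882 0
v 3.519 -0.524 0.26
v 3.241 -0.244 0.054
v 3.324 -0.823 -0.366
v 2.189 -0.818 0.4
v 2.64 -1.271 0.732
v 2.519 -1.456 0.346
v 2.241 -1.176 0.14
v 2.401 -0.473 0.583
v 2.852 -0.926 0.915
v 3.075 -0.551 0.825
v 2.796 -0.271 0.62
v 2.436 -0.877 0.766
v -1.433 2.844 1.794
v -0.764 2.818 1.038
v 0.142 2.489 1.85
v -0.527 2.516 2.606
v -0.732 3.193 1.155
v 0.173 2.864 1.967
v -0.808 3.515 1.369
v 0.097 3.186 2.181
v -0.978 3.735 1.648
v -0.073 3.406 2.46
v -1.218 3.819 1.949
v -0.313 3.49 2.762
v -1.49 3.755 2.227
v -0.585 3.426 3.039
v -1.754 3.552 2.438
v -0.849 3.224 3.251
v -1.969 3.242 2.552
v -1.063 2.913 3.364
v -2.102 2.871 2.55
v -1.196 2.542 3.362
v -2.133 2.496 2.433
v -1.228 2.167 3.245
v -2.057 2.174 2.219
v -1.152 1.845 3.031
v -1.887 1.954 1.94
v -0.982 1.625 2.752
v -1.647 1.87 1.638
v -0.742 1.541 2.451
v -1.375 1.934 1.361
v -0.47 1.605 2.173
v -1.111 2.136 1.149
v -0.206 1.808 1.962
v -0.897 2.447 1.036
v 0.009 2.118 1.848
v -3.481 -3.81 -4.381
v -3.538 -3.135 -2.288
v -4.483 -2.594 -4.8
v -4.539 -1.919 -2.707
v -1.841 -2.581 -4.733
v -1.897 -1.906 -2.64
v -2.842 -1.365 -5.152
v -2.899 -0.69 -3.059
v -3.17 3.323 0.944
v -2.895 2.846 0.406
v -3.51 1.917 2.016
v -2.632 2.913 0.576
v -2.463 3.05 0.811
v -2.415 3.235 1.068
v -2.499 3.435 1.304
v -2.698 3.615 1.477
v -2.979 3.745 1.559
v -3.293 3.802 1.534
v -3.586 3.776 1.407
v -3.807 3.672 1.2
v -3.918 3.507 0.949
v -3.9 3.311 0.697
v -3.755 3.116 0.488
v -3.509 2.957 0.357
v -3.205 2.862 0.328
f 1 38 17
f 38 12 41
f 17 41 6
f 38 41 17
f 1 17 13
f 17 6 18
f 13 18 2
f 17 18 13
f 1 13 22
f 13 2 23
f 22 23 8
f 13 23 22
f 1 22 34
f 22 8 37
f 34 37 11
f 22 37 34
f 1 34 38
f 34 11 42
f 38 42 12
f 34 42 38
f 2 18 29
f 18 6 32
f 29 32 10
f 18 32 29
f 6 41 19
f 41 12 40
f 19 40 5
f 41 40 19
f 12 42 39
f 42 11 35
f 39 35 3
f 42 35 39
f 11 37 36
f 37 8 24
f 36 24 7
f 37 24 36
f 8 23 28
f 23 2 25
f 28 25 9
f 23 25 28
f 4 30 16
f 30 10 31
f 16 31 5
f 30 31 16
f 4 16 14
f 16 5 15
f 14 15 3
f 16 15 14
f 4 14 21
f 14 3 20
f 21 20 7
f 14 20 21
f 4 21 26
f 21 7 27
f 26 27 9
f 21 27 26
f 4 26 30
f 26 9 33
f 30 33 10
f 26 33 30
f 5 31 19
f 31 10 32
f 19 32 6
f 31 32 19
f 3 15 39
f 15 5 40
f 39 40 12
f 15 40 39
f 7 20 36
f 20 3 35
f 36 35 11
f 20 35 36
f 9 27 28
f 27 7 24
f 28 24 8
f 27 24 28
f 10 33 29
f 33 9 25
f 29 25 2
f 33 25 29
f 44 43 47
f 44 47 45
f 45 47 48
f 45 48 46
f 47 43 49
f 47 49 48
f 48 49 50
f 48 50 46
f 49 43 51
f 49 51 50
f 50 51 52
f 50 52 46
f 51 43 53
f 51 53 52
f 52 53 54
f 52 54 46
f 53 43 55
f 53 55 54
f 54 55 56
f 54 56 46
f 55 43 57
f 55 57 56
f 56 57 58
f 56 58 46
f 57 43 59
f 57 59 58
f 58 59 60
f 58 60 46
f 59 43 61
f 59 61 60
f 60 61 62
f 60 62 46
f 61 43 63
f 61 63 62
f 62 63 64
f 62 64 46
f 63 43 65
f 63 65 64
f 64 65 66
f 64 66 46
f 65 43 67
f 65 67 66
f 66 67 68
f 66 68 46
f 67 43 69
f 67 69 68
f 68 69 70
f 68 70 46
f 69 43 71
f 69 71 70
f 70 71 72
f 70 72 46
f 71 43 73
f 71 73 72
f 72 73 74
f 72 74 46
f 73 43 75
f 73 75 74
f 74 75 76
f 74 76 46
f 75 43 44
f 75 44 76
f 76 44 45
f 76 45 46
f 78 80 77
f 81 78 77
f 77 80 79
f 79 81 77
f 78 84 80
f 82 78 81
f 82 84 78
f 80 84 79
f 83 81 79
f 79 84 83
f 83 82 81
f 84 82 83
f 86 85 88
f 86 88 87
f 88 85 89
f 88 89 87
f 89 85 90
f 89 90 87
f 90 85 91
f 90 91 87
f 91 85 92
f 91 92 87
f 92 85 93
f 92 93 87
f 93 85 94
f 93 94 87
f 94 85 95
f 94 95 87
f 95 85 96
f 95 96 87
f 96 85 97
f 96 97 87
f 97 85 98
f 97 98 87
f 98 85 99
f 98 99 87
f 99 85 100
f 99 100 87
f 100 85 101
f 100 101 87
f 101 85 86
f 101 86 87



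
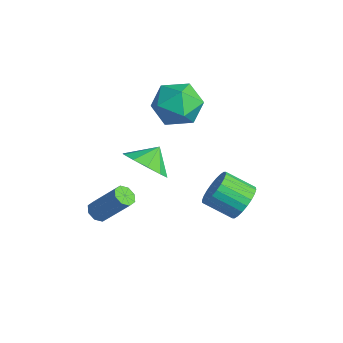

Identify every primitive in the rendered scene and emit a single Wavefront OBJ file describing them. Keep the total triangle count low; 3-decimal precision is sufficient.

v 0.453 -1.681 1.766
v 1.244 -1.111 1.464
v 0.187 -0.959 2.434
v 0.747 -0.962 1.105
v 0.139 -1.088 0.998
v -0.349 -1.44 1.185
v -0.531 -1.885 1.593
v -0.337 -2.252 2.067
v 0.159 -2.401 2.427
v 0.768 -2.275 2.533
v 1.256 -1.923 2.347
v 1.438 -1.478 1.939
v -4.178 2.584 0.826
v -3.217 2.003 0.439
v -4.543 1.157 2.061
v -3.582 0.576 1.674
v -3.458 1.579 2.298
v -3.232 2.461 1.535
v -4.528 0.699 0.965
v -4.302 1.581 0.202
v -3.433 0.838 0.525
v -2.772 1.382 1.349
v -4.988 1.778 1.151
v -4.327 2.322 1.975
v -3.155 -2.236 -3.699
v -2.938 -1.895 -4.041
v -2.108 -1.042 -2.664
v -2.325 -1.384 -2.321
v -3.298 -1.768 -3.902
v -2.468 -0.916 -2.525
v -3.574 -1.916 -3.645
v -2.744 -1.063 -2.267
v -3.604 -2.252 -3.418
v -2.775 -1.399 -2.041
v -3.372 -2.578 -3.356
v -2.542 -1.725 -1.979
v -3.012 -2.704 -3.495
v -2.182 -1.852 -2.118
v -2.736 -2.557 -3.753
v -1.906 -1.704 -2.375
v -2.705 -2.221 -3.979
v -1.876 -1.368 -2.602
v -0.978 3.235 -3.338
v -0.598 3.505 -2.58
v -1.361 2.516 -1.844
v -1.742 2.245 -2.602
v -0.878 3.711 -2.593
v -1.641 2.721 -1.857
v -1.172 3.844 -2.719
v -1.935 2.855 -1.983
v -1.438 3.885 -2.94
v -2.201 2.895 -2.204
v -1.633 3.826 -3.221
v -2.396 2.837 -2.485
v -1.729 3.678 -3.52
v -2.492 2.689 -2.784
v -1.71 3.462 -3.791
v -2.473 2.473 -3.055
v -1.58 3.211 -3.993
v -2.343 2.222 -3.257
v -1.359 2.964 -4.096
v -2.122 1.975 -3.36
v -1.079 2.759 -4.083
v -1.842 1.769 -3.347
v -0.785 2.625 -3.957
v -1.548 1.636 -3.221
v -0.519 2.585 -3.736
v -1.282 1.595 -3
v -0.324 2.643 -3.455
v -1.087 1.654 -2.719
v -0.228 2.791 -3.156
v -0.991 1.802 -2.42
v -0.247 3.007 -2.885
v -1.01 2.018 -2.149
v -0.377 3.258 -2.683
v -1.14 2.269 -1.947
f 2 1 4
f 2 4 3
f 4 1 5
f 4 5 3
f 5 1 6
f 5 6 3
f 6 1 7
f 6 7 3
f 7 1 8
f 7 8 3
f 8 1 9
f 8 9 3
f 9 1 10
f 9 10 3
f 10 1 11
f 10 11 3
f 11 1 12
f 11 12 3
f 12 1 2
f 12 2 3
f 13 24 18
f 13 18 14
f 13 14 20
f 13 20 23
f 13 23 24
f 14 18 22
f 18 24 17
f 24 23 15
f 23 20 19
f 20 14 21
f 16 22 17
f 16 17 15
f 16 15 19
f 16 19 21
f 16 21 22
f 17 22 18
f 15 17 24
f 19 15 23
f 21 19 20
f 22 21 14
f 26 25 29
f 26 29 27
f 27 29 30
f 27 30 28
f 29 25 31
f 29 31 30
f 30 31 32
f 30 32 28
f 31 25 33
f 31 33 32
f 32 33 34
f 32 34 28
f 33 25 35
f 33 35 34
f 34 35 36
f 34 36 28
f 35 25 37
f 35 37 36
f 36 37 38
f 36 38 28
f 37 25 39
f 37 39 38
f 38 39 40
f 38 40 28
f 39 25 41
f 39 41 40
f 40 41 42
f 40 42 28
f 41 25 26
f 41 26 42
f 42 26 27
f 42 27 28
f 44 43 47
f 44 47 45
f 45 47 48
f 45 48 46
f 47 43 49
f 47 49 48
f 48 49 50
f 48 50 46
f 49 43 51
f 49 51 50
f 50 51 52
f 50 52 46
f 51 43 53
f 51 53 52
f 52 53 54
f 52 54 46
f 53 43 55
f 53 55 54
f 54 55 56
f 54 56 46
f 55 43 57
f 55 57 56
f 56 57 58
f 56 58 46
f 57 43 59
f 57 59 58
f 58 59 60
f 58 60 46
f 59 43 61
f 59 61 60
f 60 61 62
f 60 62 46
f 61 43 63
f 61 63 62
f 62 63 64
f 62 64 46
f 63 43 65
f 63 65 64
f 64 65 66
f 64 66 46
f 65 43 67
f 65 67 66
f 66 67 68
f 66 68 46
f 67 43 69
f 67 69 68
f 68 69 70
f 68 70 46
f 69 43 71
f 69 71 70
f 70 71 72
f 70 72 46
f 71 43 73
f 71 73 72
f 72 73 74
f 72 74 46
f 73 43 75
f 73 75 74
f 74 75 76
f 74 76 46
f 75 43 44
f 75 44 76
f 76 44 45
f 76 45 46



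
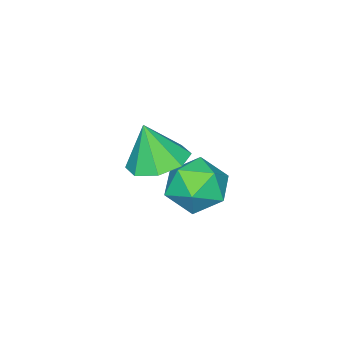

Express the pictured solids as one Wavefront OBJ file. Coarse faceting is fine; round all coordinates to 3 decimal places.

v 2.244 -0.778 1.478
v 3.323 -0.85 1.34
v 2.416 -1.242 3.062
v 3.082 -0.09 1.588
v 2.351 0.266 1.771
v 1.556 0.01 1.783
v 1.165 -0.707 1.616
v 1.406 -1.466 1.368
v 2.137 -1.823 1.184
v 2.931 -1.567 1.172
v -1.171 -0.577 -1.239
v -0.163 0.001 -1.611
v -0.177 -2.281 -1.189
v 0.831 -1.703 -1.561
v 0.385 -1.494 -0.445
v -0.229 -0.441 -0.476
v -0.111 -1.839 -2.324
v -0.725 -0.786 -2.355
v 0.492 -0.78 -2.282
v 0.799 -0.566 -1.12
v -1.139 -1.714 -1.68
v -0.832 -1.5 -0.518
f 2 1 4
f 2 4 3
f 4 1 5
f 4 5 3
f 5 1 6
f 5 6 3
f 6 1 7
f 6 7 3
f 7 1 8
f 7 8 3
f 8 1 9
f 8 9 3
f 9 1 10
f 9 10 3
f 10 1 2
f 10 2 3
f 11 22 16
f 11 16 12
f 11 12 18
f 11 18 21
f 11 21 22
f 12 16 20
f 16 22 15
f 22 21 13
f 21 18 17
f 18 12 19
f 14 20 15
f 14 15 13
f 14 13 17
f 14 17 19
f 14 19 20
f 15 20 16
f 13 15 22
f 17 13 21
f 19 17 18
f 20 19 12



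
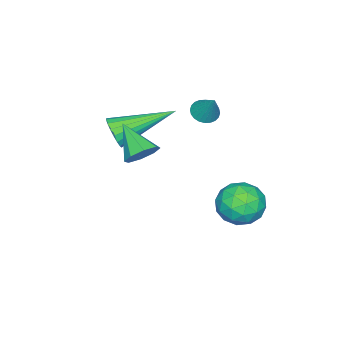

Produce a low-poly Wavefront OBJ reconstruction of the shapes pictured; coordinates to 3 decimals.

v -1.816 3.765 -2.207
v -1.49 3.426 -2.955
v -1.89 2.454 -1.645
v -1.564 2.115 -2.393
v -1.05 2.607 -1.87
v -1.004 3.418 -2.217
v -2.376 2.462 -2.383
v -2.33 3.273 -2.73
v -1.836 2.621 -3.063
v -1.016 2.711 -2.746
v -2.364 3.169 -1.854
v -1.544 3.259 -1.537
v -1.647 3.711 -2.631
v -1.733 2.169 -1.969
v -1.431 2.458 -1.662
v -1.24 2.259 -2.101
v -1.361 3.706 -2.197
v -1.169 3.507 -2.636
v -0.911 3.025 -1.998
v -2.211 2.373 -1.964
v -2.019 2.174 -2.403
v -2.14 3.621 -2.499
v -1.949 3.422 -2.938
v -2.469 2.855 -2.602
v -1.658 3.038 -3.134
v -1.701 2.267 -2.803
v -2.179 2.472 -2.797
v -2.152 2.948 -3.002
v -1.176 3.091 -2.947
v -1.22 2.32 -2.617
v -0.918 2.61 -2.309
v -0.891 3.086 -2.514
v -1.38 2.618 -3.011
v -2.16 3.56 -1.983
v -2.204 2.789 -1.653
v -2.489 2.794 -2.086
v -2.462 3.27 -2.291
v -1.679 3.613 -1.797
v -1.722 2.842 -1.466
v -1.228 2.932 -1.598
v -1.201 3.408 -1.803
v -2 3.262 -1.589
v -2.714 1.011 0.822
v -2.418 0.625 0.936
v -2.346 1.569 1.758
v -2.299 0.732 0.825
v -2.243 0.882 0.714
v -2.259 1.052 0.619
v -2.344 1.216 0.555
v -2.486 1.348 0.532
v -2.662 1.429 0.552
v -2.846 1.446 0.614
v -3.01 1.398 0.708
v -3.129 1.29 0.819
v -3.185 1.14 0.93
v -3.169 0.97 1.025
v -3.084 0.807 1.089
v -2.942 0.674 1.112
v -2.766 0.593 1.092
v -2.582 0.576 1.03
v 1.418 1.222 1.356
v 1.975 1.157 1.598
v 0.962 0.238 2.144
v 1.713 1.465 1.831
v 1.279 1.631 1.786
v 0.926 1.557 1.49
v 0.862 1.286 1.115
v 1.123 0.978 0.881
v 1.557 0.812 0.926
v 1.91 0.886 1.223
v -0.318 -0.933 0.521
v 0.085 -0.807 0.976
v -1.662 0.553 1.299
v 0.161 -0.633 0.776
v 0.143 -0.518 0.525
v 0.034 -0.486 0.274
v -0.145 -0.542 0.072
v -0.358 -0.676 -0.041
v -0.563 -0.86 -0.043
v -0.72 -1.059 0.067
v -0.797 -1.233 0.267
v -0.778 -1.348 0.517
v -0.669 -1.38 0.768
v -0.49 -1.324 0.97
v -0.277 -1.191 1.084
v -0.072 -1.006 1.086
f 1 38 17
f 38 12 41
f 17 41 6
f 38 41 17
f 1 17 13
f 17 6 18
f 13 18 2
f 17 18 13
f 1 13 22
f 13 2 23
f 22 23 8
f 13 23 22
f 1 22 34
f 22 8 37
f 34 37 11
f 22 37 34
f 1 34 38
f 34 11 42
f 38 42 12
f 34 42 38
f 2 18 29
f 18 6 32
f 29 32 10
f 18 32 29
f 6 41 19
f 41 12 40
f 19 40 5
f 41 40 19
f 12 42 39
f 42 11 35
f 39 35 3
f 42 35 39
f 11 37 36
f 37 8 24
f 36 24 7
f 37 24 36
f 8 23 28
f 23 2 25
f 28 25 9
f 23 25 28
f 4 30 16
f 30 10 31
f 16 31 5
f 30 31 16
f 4 16 14
f 16 5 15
f 14 15 3
f 16 15 14
f 4 14 21
f 14 3 20
f 21 20 7
f 14 20 21
f 4 21 26
f 21 7 27
f 26 27 9
f 21 27 26
f 4 26 30
f 26 9 33
f 30 33 10
f 26 33 30
f 5 31 19
f 31 10 32
f 19 32 6
f 31 32 19
f 3 15 39
f 15 5 40
f 39 40 12
f 15 40 39
f 7 20 36
f 20 3 35
f 36 35 11
f 20 35 36
f 9 27 28
f 27 7 24
f 28 24 8
f 27 24 28
f 10 33 29
f 33 9 25
f 29 25 2
f 33 25 29
f 44 43 46
f 44 46 45
f 46 43 47
f 46 47 45
f 47 43 48
f 47 48 45
f 48 43 49
f 48 49 45
f 49 43 50
f 49 50 45
f 50 43 51
f 50 51 45
f 51 43 52
f 51 52 45
f 52 43 53
f 52 53 45
f 53 43 54
f 53 54 45
f 54 43 55
f 54 55 45
f 55 43 56
f 55 56 45
f 56 43 57
f 56 57 45
f 57 43 58
f 57 58 45
f 58 43 59
f 58 59 45
f 59 43 60
f 59 60 45
f 60 43 44
f 60 44 45
f 62 61 64
f 62 64 63
f 64 61 65
f 64 65 63
f 65 61 66
f 65 66 63
f 66 61 67
f 66 67 63
f 67 61 68
f 67 68 63
f 68 61 69
f 68 69 63
f 69 61 70
f 69 70 63
f 70 61 62
f 70 62 63
f 72 71 74
f 72 74 73
f 74 71 75
f 74 75 73
f 75 71 76
f 75 76 73
f 76 71 77
f 76 77 73
f 77 71 78
f 77 78 73
f 78 71 79
f 78 79 73
f 79 71 80
f 79 80 73
f 80 71 81
f 80 81 73
f 81 71 82
f 81 82 73
f 82 71 83
f 82 83 73
f 83 71 84
f 83 84 73
f 84 71 85
f 84 85 73
f 85 71 86
f 85 86 73
f 86 71 72
f 86 72 73



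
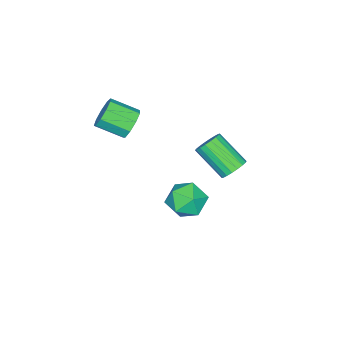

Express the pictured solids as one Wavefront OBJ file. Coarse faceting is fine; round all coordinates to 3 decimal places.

v 2.721 3.701 2.238
v 3.255 3.382 1.895
v 3.133 1.901 3.079
v 2.599 2.219 3.422
v 3.404 3.549 2.119
v 3.282 2.068 3.303
v 3.418 3.745 2.366
v 3.296 2.264 3.55
v 3.294 3.933 2.588
v 3.172 2.452 3.772
v 3.056 4.074 2.74
v 2.934 2.593 3.924
v 2.752 4.142 2.793
v 2.63 2.661 3.977
v 2.442 4.122 2.736
v 2.32 2.641 3.92
v 2.187 4.019 2.581
v 2.065 2.538 3.765
v 2.038 3.852 2.357
v 1.916 2.371 3.541
v 2.024 3.656 2.11
v 1.902 2.175 3.294
v 2.148 3.468 1.888
v 2.026 1.987 3.072
v 2.386 3.327 1.736
v 2.264 1.846 2.92
v 2.69 3.259 1.683
v 2.568 1.778 2.867
v 3 3.279 1.74
v 2.878 1.798 2.924
v 2.52 -1.89 2.696
v 2.993 -2.059 1.998
v 3.493 -3.339 2.646
v 3.02 -3.17 3.344
v 3.307 -1.742 2.382
v 3.806 -3.023 3.03
v 3.253 -1.494 2.913
v 3.752 -2.775 3.561
v 2.856 -1.432 3.342
v 3.355 -2.713 3.99
v 2.302 -1.583 3.469
v 2.801 -2.864 4.118
v 1.85 -1.878 3.234
v 2.349 -3.159 3.883
v 1.712 -2.178 2.748
v 2.211 -3.459 3.396
v 1.952 -2.343 2.237
v 2.452 -3.624 2.885
v 2.458 -2.296 1.94
v 2.958 -3.577 2.589
v 1.933 1.107 -1.951
v 2.558 0.517 -2.677
v 0.422 0.383 -2.663
v 1.047 -0.207 -3.389
v 1.07 -0.459 -2.293
v 2.004 -0.012 -1.853
v 0.976 0.912 -3.487
v 1.91 1.359 -3.047
v 1.966 0.397 -3.627
v 2.025 -0.45 -2.889
v 0.955 1.35 -2.451
v 1.014 0.503 -1.713
f 2 1 5
f 2 5 3
f 3 5 6
f 3 6 4
f 5 1 7
f 5 7 6
f 6 7 8
f 6 8 4
f 7 1 9
f 7 9 8
f 8 9 10
f 8 10 4
f 9 1 11
f 9 11 10
f 10 11 12
f 10 12 4
f 11 1 13
f 11 13 12
f 12 13 14
f 12 14 4
f 13 1 15
f 13 15 14
f 14 15 16
f 14 16 4
f 15 1 17
f 15 17 16
f 16 17 18
f 16 18 4
f 17 1 19
f 17 19 18
f 18 19 20
f 18 20 4
f 19 1 21
f 19 21 20
f 20 21 22
f 20 22 4
f 21 1 23
f 21 23 22
f 22 23 24
f 22 24 4
f 23 1 25
f 23 25 24
f 24 25 26
f 24 26 4
f 25 1 27
f 25 27 26
f 26 27 28
f 26 28 4
f 27 1 29
f 27 29 28
f 28 29 30
f 28 30 4
f 29 1 2
f 29 2 30
f 30 2 3
f 30 3 4
f 32 31 35
f 32 35 33
f 33 35 36
f 33 36 34
f 35 31 37
f 35 37 36
f 36 37 38
f 36 38 34
f 37 31 39
f 37 39 38
f 38 39 40
f 38 40 34
f 39 31 41
f 39 41 40
f 40 41 42
f 40 42 34
f 41 31 43
f 41 43 42
f 42 43 44
f 42 44 34
f 43 31 45
f 43 45 44
f 44 45 46
f 44 46 34
f 45 31 47
f 45 47 46
f 46 47 48
f 46 48 34
f 47 31 49
f 47 49 48
f 48 49 50
f 48 50 34
f 49 31 32
f 49 32 50
f 50 32 33
f 50 33 34
f 51 62 56
f 51 56 52
f 51 52 58
f 51 58 61
f 51 61 62
f 52 56 60
f 56 62 55
f 62 61 53
f 61 58 57
f 58 52 59
f 54 60 55
f 54 55 53
f 54 53 57
f 54 57 59
f 54 59 60
f 55 60 56
f 53 55 62
f 57 53 61
f 59 57 58
f 60 59 52



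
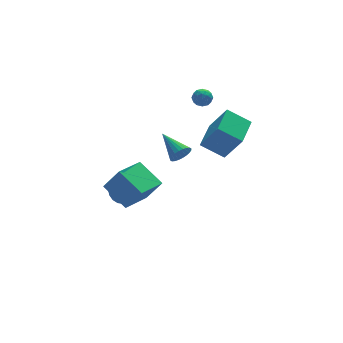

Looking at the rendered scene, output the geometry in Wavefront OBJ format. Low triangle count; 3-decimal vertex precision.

v -4.23 -3.206 -1.256
v -5.02 -1.747 -0.309
v -2.637 -2.06 -1.692
v -3.427 -0.602 -0.745
v -3.473 -3.718 0.165
v -4.263 -2.26 1.112
v -1.88 -2.573 -0.271
v -2.67 -1.114 0.676
v -2.677 2.231 -4.18
v -1.766 2.556 -4.435
v -1.923 0.869 -3.22
v -1.837 2.765 -4.083
v -2.053 2.882 -3.748
v -2.377 2.886 -3.487
v -2.753 2.778 -3.346
v -3.115 2.574 -3.349
v -3.402 2.312 -3.497
v -3.564 2.036 -3.762
v -3.572 1.793 -4.1
v -3.426 1.626 -4.451
v -3.15 1.564 -4.756
v -2.792 1.618 -4.961
v -2.414 1.777 -5.031
v -2.082 2.015 -4.954
v -1.853 2.29 -4.744
v 2.498 2.751 2.732
v 2.861 2.241 2.548
v 1.659 2.119 2.832
v 2.022 1.609 2.648
v 2.129 1.895 3.225
v 2.647 2.285 3.163
v 1.873 2.075 2.217
v 2.391 2.465 2.155
v 2.474 1.823 2.23
v 2.632 1.712 2.853
v 1.888 2.648 2.527
v 2.046 2.537 3.15
v 2.753 2.551 2.631
v 1.767 1.809 2.749
v 1.83 1.976 3.087
v 2.043 1.677 2.98
v 2.628 2.577 2.992
v 2.841 2.278 2.885
v 2.41 2.074 3.282
v 1.679 2.082 2.495
v 1.892 1.783 2.388
v 2.477 2.683 2.4
v 2.69 2.384 2.293
v 2.11 2.286 2.098
v 2.739 2.006 2.337
v 2.246 1.635 2.395
v 2.158 1.908 2.142
v 2.463 2.138 2.106
v 2.832 1.941 2.703
v 2.339 1.569 2.761
v 2.402 1.737 3.1
v 2.706 1.967 3.064
v 2.605 1.695 2.516
v 2.181 2.791 2.619
v 1.688 2.419 2.677
v 1.814 2.393 2.316
v 2.118 2.623 2.28
v 2.274 2.725 2.985
v 1.781 2.354 3.043
v 2.057 2.222 3.274
v 2.362 2.452 3.238
v 1.915 2.665 2.864
v 0.459 0.832 -0.881
v 0.704 1.175 -1.477
v -0.059 2.528 -0.119
v 0.433 1.124 -1.549
v 0.166 1.029 -1.52
v -0.056 0.904 -1.393
v -0.2 0.768 -1.188
v -0.243 0.642 -0.936
v -0.18 0.545 -0.676
v -0.019 0.491 -0.447
v 0.215 0.489 -0.285
v 0.486 0.54 -0.213
v 0.753 0.635 -0.242
v 0.975 0.76 -0.369
v 1.119 0.896 -0.574
v 1.162 1.022 -0.826
v 1.098 1.12 -1.086
v 0.938 1.173 -1.314
v 3.26 -1.567 1.233
v 2.055 -0.808 2.085
v 2.518 -0.734 -0.558
v 1.313 0.025 0.294
v 4.447 0.035 1.486
v 3.242 0.794 2.338
v 3.705 0.868 -0.305
v 2.5 1.627 0.547
f 2 4 1
f 5 2 1
f 1 4 3
f 3 5 1
f 2 8 4
f 6 2 5
f 6 8 2
f 4 8 3
f 7 5 3
f 3 8 7
f 7 6 5
f 8 6 7
f 10 9 12
f 10 12 11
f 12 9 13
f 12 13 11
f 13 9 14
f 13 14 11
f 14 9 15
f 14 15 11
f 15 9 16
f 15 16 11
f 16 9 17
f 16 17 11
f 17 9 18
f 17 18 11
f 18 9 19
f 18 19 11
f 19 9 20
f 19 20 11
f 20 9 21
f 20 21 11
f 21 9 22
f 21 22 11
f 22 9 23
f 22 23 11
f 23 9 24
f 23 24 11
f 24 9 25
f 24 25 11
f 25 9 10
f 25 10 11
f 26 63 42
f 63 37 66
f 42 66 31
f 63 66 42
f 26 42 38
f 42 31 43
f 38 43 27
f 42 43 38
f 26 38 47
f 38 27 48
f 47 48 33
f 38 48 47
f 26 47 59
f 47 33 62
f 59 62 36
f 47 62 59
f 26 59 63
f 59 36 67
f 63 67 37
f 59 67 63
f 27 43 54
f 43 31 57
f 54 57 35
f 43 57 54
f 31 66 44
f 66 37 65
f 44 65 30
f 66 65 44
f 37 67 64
f 67 36 60
f 64 60 28
f 67 60 64
f 36 62 61
f 62 33 49
f 61 49 32
f 62 49 61
f 33 48 53
f 48 27 50
f 53 50 34
f 48 50 53
f 29 55 41
f 55 35 56
f 41 56 30
f 55 56 41
f 29 41 39
f 41 30 40
f 39 40 28
f 41 40 39
f 29 39 46
f 39 28 45
f 46 45 32
f 39 45 46
f 29 46 51
f 46 32 52
f 51 52 34
f 46 52 51
f 29 51 55
f 51 34 58
f 55 58 35
f 51 58 55
f 30 56 44
f 56 35 57
f 44 57 31
f 56 57 44
f 28 40 64
f 40 30 65
f 64 65 37
f 40 65 64
f 32 45 61
f 45 28 60
f 61 60 36
f 45 60 61
f 34 52 53
f 52 32 49
f 53 49 33
f 52 49 53
f 35 58 54
f 58 34 50
f 54 50 27
f 58 50 54
f 69 68 71
f 69 71 70
f 71 68 72
f 71 72 70
f 72 68 73
f 72 73 70
f 73 68 74
f 73 74 70
f 74 68 75
f 74 75 70
f 75 68 76
f 75 76 70
f 76 68 77
f 76 77 70
f 77 68 78
f 77 78 70
f 78 68 79
f 78 79 70
f 79 68 80
f 79 80 70
f 80 68 81
f 80 81 70
f 81 68 82
f 81 82 70
f 82 68 83
f 82 83 70
f 83 68 84
f 83 84 70
f 84 68 85
f 84 85 70
f 85 68 69
f 85 69 70
f 87 89 86
f 90 87 86
f 86 89 88
f 88 90 86
f 87 93 89
f 91 87 90
f 91 93 87
f 89 93 88
f 92 90 88
f 88 93 92
f 92 91 90
f 93 91 92



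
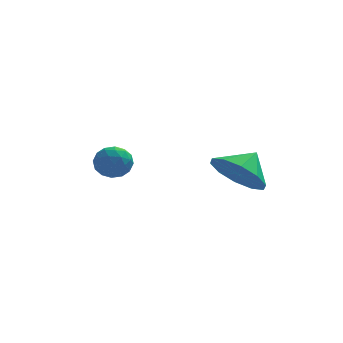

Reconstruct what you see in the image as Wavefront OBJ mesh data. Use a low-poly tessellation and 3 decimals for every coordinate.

v -1.161 0.101 1.58
v -0.46 0.11 1.506
v -1.12 -1.01 1.834
v -0.419 -1.001 1.76
v -0.721 -0.665 2.301
v -0.747 0.022 2.144
v -0.833 -0.922 1.196
v -0.859 -0.235 1.039
v -0.258 -0.522 1.269
v -0.189 -0.363 1.952
v -1.391 -0.537 1.388
v -1.322 -0.378 2.071
v -0.814 0.203 1.521
v -0.766 -1.103 1.819
v -0.944 -0.905 2.137
v -0.532 -0.9 2.094
v -0.982 0.151 1.895
v -0.571 0.156 1.852
v -0.724 -0.299 2.319
v -1.009 -1.056 1.488
v -0.598 -1.051 1.445
v -1.048 -0 1.246
v -0.636 0.005 1.203
v -0.856 -0.601 1.021
v -0.283 -0.163 1.338
v -0.259 -0.816 1.488
v -0.503 -0.77 1.156
v -0.518 -0.366 1.064
v -0.243 -0.07 1.74
v -0.219 -0.723 1.889
v -0.396 -0.525 2.207
v -0.411 -0.122 2.114
v -0.124 -0.441 1.6
v -1.361 -0.177 1.451
v -1.337 -0.83 1.6
v -1.169 -0.778 1.226
v -1.184 -0.375 1.133
v -1.321 -0.084 1.852
v -1.297 -0.737 2.002
v -1.062 -0.534 2.276
v -1.077 -0.13 2.184
v -1.456 -0.459 1.74
v 3.039 -4.118 2.667
v 3.574 -4.954 2.939
v 3.661 -3.502 3.333
v 3.86 -4.695 2.433
v 3.832 -4.214 2.016
v 3.501 -3.697 1.848
v 2.994 -3.341 1.992
v 2.504 -3.281 2.394
v 2.218 -3.54 2.9
v 2.246 -4.021 3.317
v 2.577 -4.538 3.486
v 3.084 -4.894 3.341
f 1 38 17
f 38 12 41
f 17 41 6
f 38 41 17
f 1 17 13
f 17 6 18
f 13 18 2
f 17 18 13
f 1 13 22
f 13 2 23
f 22 23 8
f 13 23 22
f 1 22 34
f 22 8 37
f 34 37 11
f 22 37 34
f 1 34 38
f 34 11 42
f 38 42 12
f 34 42 38
f 2 18 29
f 18 6 32
f 29 32 10
f 18 32 29
f 6 41 19
f 41 12 40
f 19 40 5
f 41 40 19
f 12 42 39
f 42 11 35
f 39 35 3
f 42 35 39
f 11 37 36
f 37 8 24
f 36 24 7
f 37 24 36
f 8 23 28
f 23 2 25
f 28 25 9
f 23 25 28
f 4 30 16
f 30 10 31
f 16 31 5
f 30 31 16
f 4 16 14
f 16 5 15
f 14 15 3
f 16 15 14
f 4 14 21
f 14 3 20
f 21 20 7
f 14 20 21
f 4 21 26
f 21 7 27
f 26 27 9
f 21 27 26
f 4 26 30
f 26 9 33
f 30 33 10
f 26 33 30
f 5 31 19
f 31 10 32
f 19 32 6
f 31 32 19
f 3 15 39
f 15 5 40
f 39 40 12
f 15 40 39
f 7 20 36
f 20 3 35
f 36 35 11
f 20 35 36
f 9 27 28
f 27 7 24
f 28 24 8
f 27 24 28
f 10 33 29
f 33 9 25
f 29 25 2
f 33 25 29
f 44 43 46
f 44 46 45
f 46 43 47
f 46 47 45
f 47 43 48
f 47 48 45
f 48 43 49
f 48 49 45
f 49 43 50
f 49 50 45
f 50 43 51
f 50 51 45
f 51 43 52
f 51 52 45
f 52 43 53
f 52 53 45
f 53 43 54
f 53 54 45
f 54 43 44
f 54 44 45



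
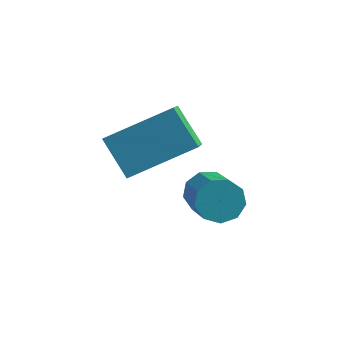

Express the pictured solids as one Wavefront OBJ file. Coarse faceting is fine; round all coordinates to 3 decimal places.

v -2.736 0.59 0.34
v -2.547 -0.307 1.035
v -1.377 1.45 1.079
v -1.187 0.553 1.774
v -2.013 0.127 -0.454
v -1.823 -0.77 0.241
v -0.653 0.987 0.285
v -0.464 0.09 0.98
v -0.511 1.035 -1.47
v -0.093 0.969 -1.881
v 0.509 -0.081 -1.101
v 0.091 -0.015 -0.69
v 0.025 1.24 -1.607
v 0.627 0.19 -0.827
v -0.108 1.416 -1.269
v 0.494 0.366 -0.488
v -0.429 1.413 -1.025
v 0.173 0.363 -0.244
v -0.789 1.233 -0.989
v -0.187 0.183 -0.209
v -1.018 0.961 -1.179
v -0.417 -0.089 -0.398
v -1.01 0.723 -1.505
v -0.409 -0.327 -0.724
v -0.769 0.631 -1.815
v -0.167 -0.419 -1.034
v -0.406 0.728 -1.963
v 0.195 -0.322 -1.183
f 2 4 1
f 5 2 1
f 1 4 3
f 3 5 1
f 2 8 4
f 6 2 5
f 6 8 2
f 4 8 3
f 7 5 3
f 3 8 7
f 7 6 5
f 8 6 7
f 10 9 13
f 10 13 11
f 11 13 14
f 11 14 12
f 13 9 15
f 13 15 14
f 14 15 16
f 14 16 12
f 15 9 17
f 15 17 16
f 16 17 18
f 16 18 12
f 17 9 19
f 17 19 18
f 18 19 20
f 18 20 12
f 19 9 21
f 19 21 20
f 20 21 22
f 20 22 12
f 21 9 23
f 21 23 22
f 22 23 24
f 22 24 12
f 23 9 25
f 23 25 24
f 24 25 26
f 24 26 12
f 25 9 27
f 25 27 26
f 26 27 28
f 26 28 12
f 27 9 10
f 27 10 28
f 28 10 11
f 28 11 12

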